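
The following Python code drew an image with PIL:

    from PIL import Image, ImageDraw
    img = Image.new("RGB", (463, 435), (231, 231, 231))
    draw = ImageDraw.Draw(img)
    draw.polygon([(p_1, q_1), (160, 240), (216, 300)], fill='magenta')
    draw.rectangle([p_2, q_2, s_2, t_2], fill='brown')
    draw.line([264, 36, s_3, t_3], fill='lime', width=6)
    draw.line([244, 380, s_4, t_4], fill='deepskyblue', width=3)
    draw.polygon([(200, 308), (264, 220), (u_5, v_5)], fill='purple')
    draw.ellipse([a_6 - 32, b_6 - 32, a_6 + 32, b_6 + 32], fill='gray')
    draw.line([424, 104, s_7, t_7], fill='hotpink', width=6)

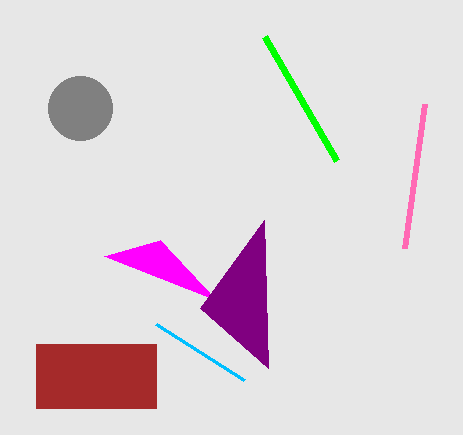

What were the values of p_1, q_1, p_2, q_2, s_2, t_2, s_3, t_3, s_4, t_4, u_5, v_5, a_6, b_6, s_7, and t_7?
p_1 = 104
q_1 = 256
p_2 = 36
q_2 = 344
s_2 = 156
t_2 = 408
s_3 = 336
t_3 = 160
s_4 = 156
t_4 = 324
u_5 = 268
v_5 = 368
a_6 = 80
b_6 = 108
s_7 = 404
t_7 = 248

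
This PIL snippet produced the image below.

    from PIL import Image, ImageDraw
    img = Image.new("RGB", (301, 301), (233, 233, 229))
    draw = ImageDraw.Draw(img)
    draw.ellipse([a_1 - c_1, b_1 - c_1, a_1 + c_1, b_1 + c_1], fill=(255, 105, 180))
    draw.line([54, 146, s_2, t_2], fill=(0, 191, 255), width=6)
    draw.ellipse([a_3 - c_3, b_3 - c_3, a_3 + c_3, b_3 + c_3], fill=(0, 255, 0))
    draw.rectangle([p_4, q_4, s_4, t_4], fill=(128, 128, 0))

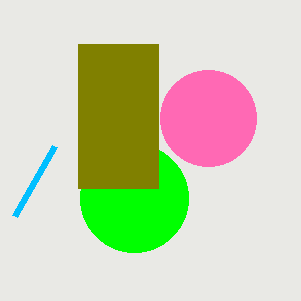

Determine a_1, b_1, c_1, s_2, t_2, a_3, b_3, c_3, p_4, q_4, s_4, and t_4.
a_1 = 208; b_1 = 118; c_1 = 48; s_2 = 14; t_2 = 216; a_3 = 134; b_3 = 198; c_3 = 54; p_4 = 78; q_4 = 44; s_4 = 158; t_4 = 188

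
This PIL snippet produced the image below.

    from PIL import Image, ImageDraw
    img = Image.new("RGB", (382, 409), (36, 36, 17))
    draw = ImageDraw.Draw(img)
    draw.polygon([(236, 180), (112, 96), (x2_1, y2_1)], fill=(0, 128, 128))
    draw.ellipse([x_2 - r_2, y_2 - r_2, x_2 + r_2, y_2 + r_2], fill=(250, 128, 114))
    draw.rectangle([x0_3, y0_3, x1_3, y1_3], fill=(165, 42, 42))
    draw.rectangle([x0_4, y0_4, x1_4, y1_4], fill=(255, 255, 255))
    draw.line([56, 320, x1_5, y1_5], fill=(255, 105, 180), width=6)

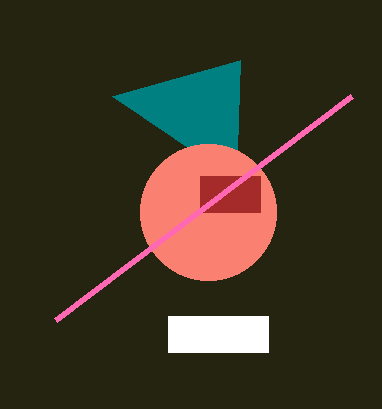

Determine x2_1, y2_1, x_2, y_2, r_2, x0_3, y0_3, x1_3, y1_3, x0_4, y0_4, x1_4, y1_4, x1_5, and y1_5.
x2_1 = 240; y2_1 = 60; x_2 = 208; y_2 = 212; r_2 = 68; x0_3 = 200; y0_3 = 176; x1_3 = 260; y1_3 = 212; x0_4 = 168; y0_4 = 316; x1_4 = 268; y1_4 = 352; x1_5 = 352; y1_5 = 96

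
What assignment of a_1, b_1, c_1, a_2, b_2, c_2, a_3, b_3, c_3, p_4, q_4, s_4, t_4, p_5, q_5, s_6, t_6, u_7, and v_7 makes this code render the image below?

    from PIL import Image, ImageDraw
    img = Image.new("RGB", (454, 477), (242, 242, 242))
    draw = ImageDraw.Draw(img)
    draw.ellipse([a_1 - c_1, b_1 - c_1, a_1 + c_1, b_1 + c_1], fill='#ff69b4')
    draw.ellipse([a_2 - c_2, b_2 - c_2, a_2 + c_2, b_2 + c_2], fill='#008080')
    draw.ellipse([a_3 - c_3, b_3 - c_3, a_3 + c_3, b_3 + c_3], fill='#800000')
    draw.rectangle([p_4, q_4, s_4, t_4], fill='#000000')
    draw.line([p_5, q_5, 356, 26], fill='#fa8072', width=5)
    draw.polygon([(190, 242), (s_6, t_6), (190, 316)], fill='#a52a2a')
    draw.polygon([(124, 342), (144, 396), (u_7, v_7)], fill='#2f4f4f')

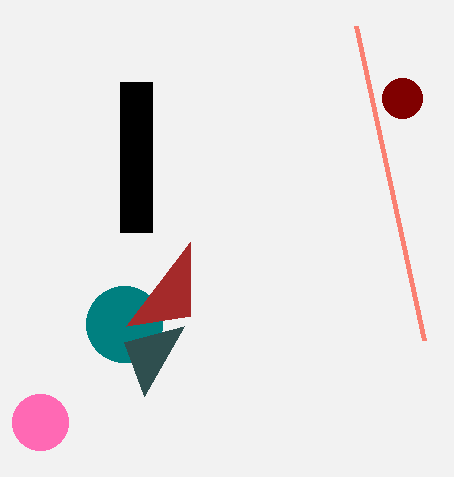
a_1 = 40, b_1 = 422, c_1 = 28, a_2 = 124, b_2 = 324, c_2 = 38, a_3 = 402, b_3 = 98, c_3 = 20, p_4 = 120, q_4 = 82, s_4 = 152, t_4 = 232, p_5 = 424, q_5 = 340, s_6 = 126, t_6 = 326, u_7 = 184, v_7 = 326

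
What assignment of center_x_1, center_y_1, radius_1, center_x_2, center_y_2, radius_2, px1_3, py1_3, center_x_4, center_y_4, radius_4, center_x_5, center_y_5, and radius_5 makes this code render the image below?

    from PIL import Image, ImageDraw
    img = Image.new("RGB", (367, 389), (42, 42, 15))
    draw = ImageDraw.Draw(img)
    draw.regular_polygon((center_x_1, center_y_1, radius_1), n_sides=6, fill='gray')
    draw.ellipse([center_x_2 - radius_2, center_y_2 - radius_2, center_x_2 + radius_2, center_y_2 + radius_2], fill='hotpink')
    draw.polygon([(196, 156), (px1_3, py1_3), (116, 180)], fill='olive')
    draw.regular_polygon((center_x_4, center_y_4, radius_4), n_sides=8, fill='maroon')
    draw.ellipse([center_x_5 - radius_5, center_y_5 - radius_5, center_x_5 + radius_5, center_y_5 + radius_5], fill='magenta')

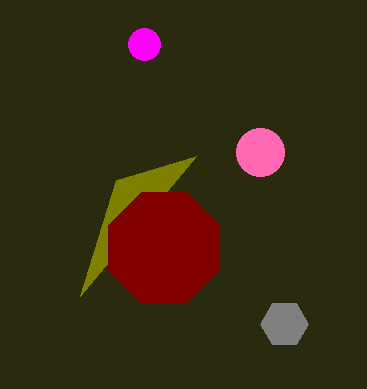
center_x_1 = 284, center_y_1 = 324, radius_1 = 24, center_x_2 = 260, center_y_2 = 152, radius_2 = 24, px1_3 = 80, py1_3 = 296, center_x_4 = 164, center_y_4 = 248, radius_4 = 60, center_x_5 = 144, center_y_5 = 44, radius_5 = 16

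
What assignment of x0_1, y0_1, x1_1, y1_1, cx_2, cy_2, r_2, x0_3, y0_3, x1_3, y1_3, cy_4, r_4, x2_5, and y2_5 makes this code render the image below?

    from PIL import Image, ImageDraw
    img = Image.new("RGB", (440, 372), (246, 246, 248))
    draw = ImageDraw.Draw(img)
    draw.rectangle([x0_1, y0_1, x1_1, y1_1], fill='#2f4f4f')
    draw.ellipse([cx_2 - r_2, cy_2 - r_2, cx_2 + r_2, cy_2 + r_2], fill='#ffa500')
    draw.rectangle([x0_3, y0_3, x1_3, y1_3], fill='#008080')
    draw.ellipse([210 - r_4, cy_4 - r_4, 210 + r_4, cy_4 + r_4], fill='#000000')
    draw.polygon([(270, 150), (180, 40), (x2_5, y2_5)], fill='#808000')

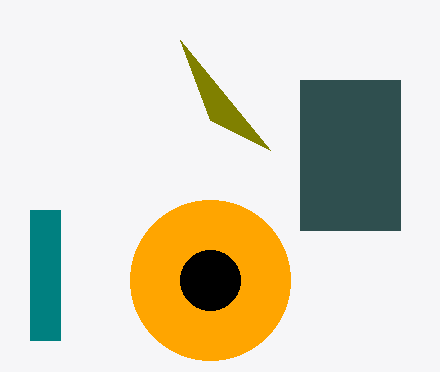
x0_1 = 300, y0_1 = 80, x1_1 = 400, y1_1 = 230, cx_2 = 210, cy_2 = 280, r_2 = 80, x0_3 = 30, y0_3 = 210, x1_3 = 60, y1_3 = 340, cy_4 = 280, r_4 = 30, x2_5 = 210, y2_5 = 120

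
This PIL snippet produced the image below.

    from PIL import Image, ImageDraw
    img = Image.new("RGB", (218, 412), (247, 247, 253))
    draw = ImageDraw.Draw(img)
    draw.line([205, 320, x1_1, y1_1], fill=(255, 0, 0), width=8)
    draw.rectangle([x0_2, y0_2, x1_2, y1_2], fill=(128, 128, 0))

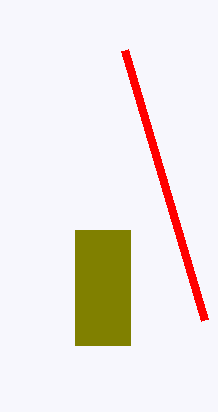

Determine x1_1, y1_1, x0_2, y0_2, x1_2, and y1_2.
x1_1 = 125; y1_1 = 50; x0_2 = 75; y0_2 = 230; x1_2 = 130; y1_2 = 345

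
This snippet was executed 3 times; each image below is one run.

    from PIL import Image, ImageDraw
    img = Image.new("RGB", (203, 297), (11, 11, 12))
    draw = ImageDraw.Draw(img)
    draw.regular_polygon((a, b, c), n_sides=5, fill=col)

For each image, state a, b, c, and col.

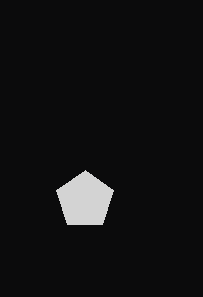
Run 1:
a = 85, b = 200, c = 30, col = 'lightgray'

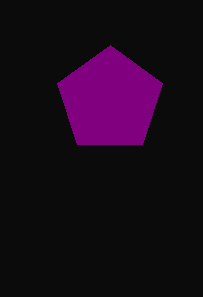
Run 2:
a = 110, b = 100, c = 55, col = 'purple'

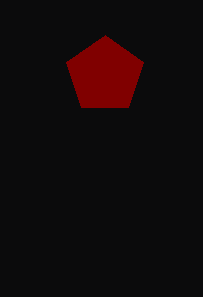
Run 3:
a = 105
b = 75
c = 40
col = 'maroon'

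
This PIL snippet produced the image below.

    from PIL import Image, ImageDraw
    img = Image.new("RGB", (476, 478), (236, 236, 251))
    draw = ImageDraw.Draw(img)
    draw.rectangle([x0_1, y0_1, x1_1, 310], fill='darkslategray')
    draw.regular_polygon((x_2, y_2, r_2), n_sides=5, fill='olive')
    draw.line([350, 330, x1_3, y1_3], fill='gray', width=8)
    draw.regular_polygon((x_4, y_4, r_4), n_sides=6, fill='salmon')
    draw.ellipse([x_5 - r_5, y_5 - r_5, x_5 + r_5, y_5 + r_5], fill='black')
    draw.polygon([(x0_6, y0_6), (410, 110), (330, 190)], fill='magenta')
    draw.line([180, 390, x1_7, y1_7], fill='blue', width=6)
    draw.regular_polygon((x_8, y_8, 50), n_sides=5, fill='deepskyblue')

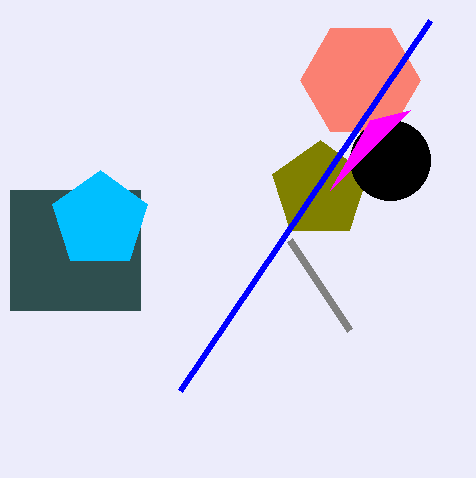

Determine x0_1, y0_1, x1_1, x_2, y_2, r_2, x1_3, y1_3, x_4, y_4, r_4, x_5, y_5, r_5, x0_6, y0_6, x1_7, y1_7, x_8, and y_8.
x0_1 = 10
y0_1 = 190
x1_1 = 140
x_2 = 320
y_2 = 190
r_2 = 50
x1_3 = 290
y1_3 = 240
x_4 = 360
y_4 = 80
r_4 = 60
x_5 = 390
y_5 = 160
r_5 = 40
x0_6 = 370
y0_6 = 120
x1_7 = 430
y1_7 = 20
x_8 = 100
y_8 = 220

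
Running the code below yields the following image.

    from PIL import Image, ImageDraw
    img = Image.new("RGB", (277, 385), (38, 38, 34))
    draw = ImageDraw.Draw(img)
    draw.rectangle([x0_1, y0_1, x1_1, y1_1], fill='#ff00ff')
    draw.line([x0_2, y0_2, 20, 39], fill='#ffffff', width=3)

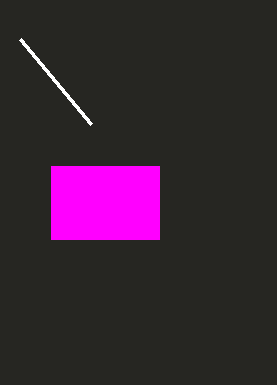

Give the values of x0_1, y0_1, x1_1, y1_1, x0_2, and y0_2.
x0_1 = 51
y0_1 = 166
x1_1 = 159
y1_1 = 239
x0_2 = 91
y0_2 = 124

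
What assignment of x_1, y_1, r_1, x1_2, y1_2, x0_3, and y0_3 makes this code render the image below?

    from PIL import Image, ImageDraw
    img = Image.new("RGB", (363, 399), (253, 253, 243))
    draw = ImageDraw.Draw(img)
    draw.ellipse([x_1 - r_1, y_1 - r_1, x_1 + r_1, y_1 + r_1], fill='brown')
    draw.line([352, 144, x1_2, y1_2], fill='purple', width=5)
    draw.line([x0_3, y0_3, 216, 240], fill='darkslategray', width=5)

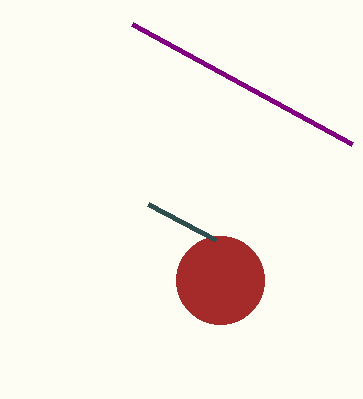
x_1 = 220; y_1 = 280; r_1 = 44; x1_2 = 132; y1_2 = 24; x0_3 = 148; y0_3 = 204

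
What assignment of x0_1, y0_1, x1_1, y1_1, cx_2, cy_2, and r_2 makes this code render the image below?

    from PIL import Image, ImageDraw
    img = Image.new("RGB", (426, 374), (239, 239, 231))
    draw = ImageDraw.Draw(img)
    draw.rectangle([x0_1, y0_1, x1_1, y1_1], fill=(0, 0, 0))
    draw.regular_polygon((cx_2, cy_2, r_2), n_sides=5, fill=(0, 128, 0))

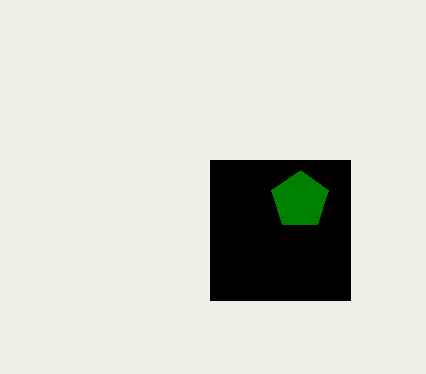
x0_1 = 210, y0_1 = 160, x1_1 = 350, y1_1 = 300, cx_2 = 300, cy_2 = 200, r_2 = 30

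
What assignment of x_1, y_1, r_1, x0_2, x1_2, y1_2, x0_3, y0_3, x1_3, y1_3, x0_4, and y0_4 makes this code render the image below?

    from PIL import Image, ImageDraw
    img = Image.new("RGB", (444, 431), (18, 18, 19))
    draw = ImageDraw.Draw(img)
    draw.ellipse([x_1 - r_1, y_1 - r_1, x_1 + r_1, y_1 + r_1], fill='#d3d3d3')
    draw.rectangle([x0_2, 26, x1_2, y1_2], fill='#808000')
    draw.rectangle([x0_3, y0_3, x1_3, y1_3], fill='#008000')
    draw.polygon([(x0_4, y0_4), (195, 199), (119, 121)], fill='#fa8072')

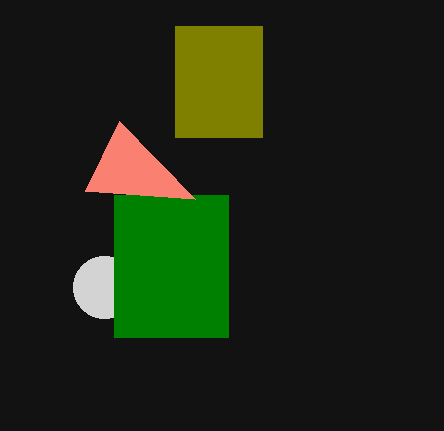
x_1 = 104; y_1 = 287; r_1 = 31; x0_2 = 175; x1_2 = 262; y1_2 = 137; x0_3 = 114; y0_3 = 195; x1_3 = 228; y1_3 = 337; x0_4 = 85; y0_4 = 191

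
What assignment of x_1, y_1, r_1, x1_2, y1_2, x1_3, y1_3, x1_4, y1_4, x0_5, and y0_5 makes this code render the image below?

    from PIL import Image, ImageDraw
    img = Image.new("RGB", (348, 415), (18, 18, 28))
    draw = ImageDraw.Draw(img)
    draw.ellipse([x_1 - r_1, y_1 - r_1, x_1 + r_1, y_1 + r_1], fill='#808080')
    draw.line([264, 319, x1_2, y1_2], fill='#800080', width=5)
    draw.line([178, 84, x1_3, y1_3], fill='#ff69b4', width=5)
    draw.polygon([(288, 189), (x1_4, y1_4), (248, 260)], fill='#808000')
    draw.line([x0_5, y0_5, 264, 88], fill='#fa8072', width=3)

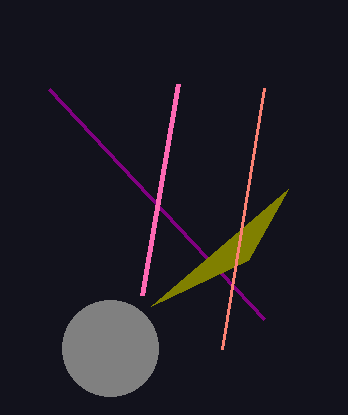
x_1 = 110
y_1 = 348
r_1 = 48
x1_2 = 49
y1_2 = 89
x1_3 = 142
y1_3 = 295
x1_4 = 151
y1_4 = 306
x0_5 = 222
y0_5 = 349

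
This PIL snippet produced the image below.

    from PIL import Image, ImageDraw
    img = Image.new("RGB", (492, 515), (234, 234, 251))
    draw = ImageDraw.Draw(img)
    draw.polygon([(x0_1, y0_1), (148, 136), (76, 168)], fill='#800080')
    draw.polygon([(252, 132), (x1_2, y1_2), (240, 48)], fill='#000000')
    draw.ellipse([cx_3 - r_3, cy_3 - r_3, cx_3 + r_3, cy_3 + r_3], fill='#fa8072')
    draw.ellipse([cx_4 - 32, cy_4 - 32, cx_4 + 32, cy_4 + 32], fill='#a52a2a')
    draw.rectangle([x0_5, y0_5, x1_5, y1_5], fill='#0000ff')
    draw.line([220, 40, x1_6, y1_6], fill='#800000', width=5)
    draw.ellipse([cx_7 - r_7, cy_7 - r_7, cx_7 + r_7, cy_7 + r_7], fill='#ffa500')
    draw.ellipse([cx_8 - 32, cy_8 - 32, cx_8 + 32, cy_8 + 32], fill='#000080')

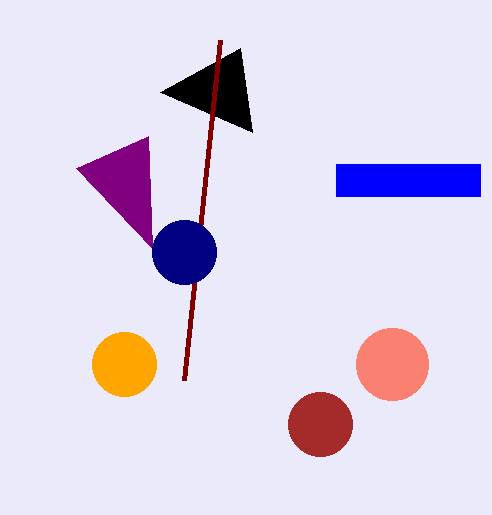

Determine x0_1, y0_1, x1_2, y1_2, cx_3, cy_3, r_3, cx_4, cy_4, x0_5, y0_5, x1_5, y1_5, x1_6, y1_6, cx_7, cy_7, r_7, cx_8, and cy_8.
x0_1 = 152
y0_1 = 248
x1_2 = 160
y1_2 = 92
cx_3 = 392
cy_3 = 364
r_3 = 36
cx_4 = 320
cy_4 = 424
x0_5 = 336
y0_5 = 164
x1_5 = 480
y1_5 = 196
x1_6 = 184
y1_6 = 380
cx_7 = 124
cy_7 = 364
r_7 = 32
cx_8 = 184
cy_8 = 252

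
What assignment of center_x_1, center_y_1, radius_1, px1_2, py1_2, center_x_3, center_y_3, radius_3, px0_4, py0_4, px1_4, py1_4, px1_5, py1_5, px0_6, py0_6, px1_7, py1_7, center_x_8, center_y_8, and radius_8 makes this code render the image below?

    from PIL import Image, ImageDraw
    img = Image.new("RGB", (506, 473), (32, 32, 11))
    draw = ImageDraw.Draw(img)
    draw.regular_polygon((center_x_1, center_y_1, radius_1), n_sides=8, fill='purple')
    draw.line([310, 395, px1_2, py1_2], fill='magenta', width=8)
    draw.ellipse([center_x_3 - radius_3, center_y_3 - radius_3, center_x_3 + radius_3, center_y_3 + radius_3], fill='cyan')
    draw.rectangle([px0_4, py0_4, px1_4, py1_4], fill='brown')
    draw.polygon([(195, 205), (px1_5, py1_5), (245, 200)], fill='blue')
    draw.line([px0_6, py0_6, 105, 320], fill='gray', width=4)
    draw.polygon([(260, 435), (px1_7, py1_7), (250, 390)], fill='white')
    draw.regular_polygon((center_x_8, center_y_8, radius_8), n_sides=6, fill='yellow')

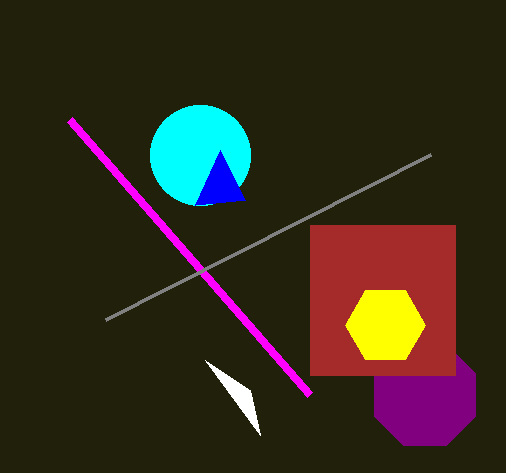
center_x_1 = 425, center_y_1 = 395, radius_1 = 55, px1_2 = 70, py1_2 = 120, center_x_3 = 200, center_y_3 = 155, radius_3 = 50, px0_4 = 310, py0_4 = 225, px1_4 = 455, py1_4 = 375, px1_5 = 220, py1_5 = 150, px0_6 = 430, py0_6 = 155, px1_7 = 205, py1_7 = 360, center_x_8 = 385, center_y_8 = 325, radius_8 = 40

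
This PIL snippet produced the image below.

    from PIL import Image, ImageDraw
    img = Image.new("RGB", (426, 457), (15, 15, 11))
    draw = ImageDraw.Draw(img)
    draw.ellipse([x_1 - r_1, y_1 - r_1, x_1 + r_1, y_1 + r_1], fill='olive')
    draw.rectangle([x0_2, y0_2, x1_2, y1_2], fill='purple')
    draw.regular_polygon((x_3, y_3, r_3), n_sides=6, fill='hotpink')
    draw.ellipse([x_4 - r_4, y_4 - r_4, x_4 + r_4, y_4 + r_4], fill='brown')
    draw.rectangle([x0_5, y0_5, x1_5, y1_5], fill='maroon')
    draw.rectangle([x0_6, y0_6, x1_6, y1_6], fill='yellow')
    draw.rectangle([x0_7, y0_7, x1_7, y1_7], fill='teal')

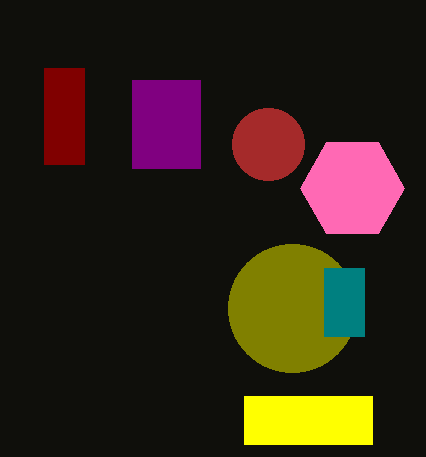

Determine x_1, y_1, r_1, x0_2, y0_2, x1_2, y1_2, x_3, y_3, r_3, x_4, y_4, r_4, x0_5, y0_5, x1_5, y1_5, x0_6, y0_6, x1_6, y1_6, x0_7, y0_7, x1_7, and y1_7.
x_1 = 292, y_1 = 308, r_1 = 64, x0_2 = 132, y0_2 = 80, x1_2 = 200, y1_2 = 168, x_3 = 352, y_3 = 188, r_3 = 52, x_4 = 268, y_4 = 144, r_4 = 36, x0_5 = 44, y0_5 = 68, x1_5 = 84, y1_5 = 164, x0_6 = 244, y0_6 = 396, x1_6 = 372, y1_6 = 444, x0_7 = 324, y0_7 = 268, x1_7 = 364, y1_7 = 336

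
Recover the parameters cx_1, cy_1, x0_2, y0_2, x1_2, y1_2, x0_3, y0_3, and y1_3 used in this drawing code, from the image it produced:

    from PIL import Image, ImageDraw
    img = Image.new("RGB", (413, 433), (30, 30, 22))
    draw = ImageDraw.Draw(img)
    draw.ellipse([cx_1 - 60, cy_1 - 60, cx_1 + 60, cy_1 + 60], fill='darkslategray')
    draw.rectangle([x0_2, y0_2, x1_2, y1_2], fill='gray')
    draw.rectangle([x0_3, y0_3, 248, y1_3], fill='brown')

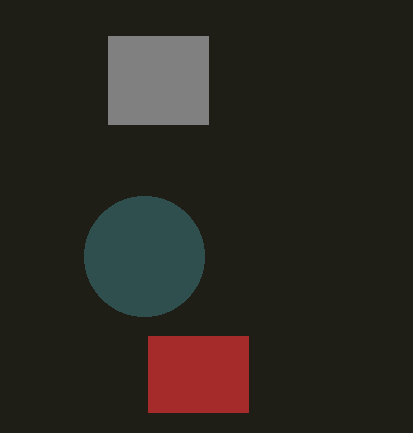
cx_1 = 144
cy_1 = 256
x0_2 = 108
y0_2 = 36
x1_2 = 208
y1_2 = 124
x0_3 = 148
y0_3 = 336
y1_3 = 412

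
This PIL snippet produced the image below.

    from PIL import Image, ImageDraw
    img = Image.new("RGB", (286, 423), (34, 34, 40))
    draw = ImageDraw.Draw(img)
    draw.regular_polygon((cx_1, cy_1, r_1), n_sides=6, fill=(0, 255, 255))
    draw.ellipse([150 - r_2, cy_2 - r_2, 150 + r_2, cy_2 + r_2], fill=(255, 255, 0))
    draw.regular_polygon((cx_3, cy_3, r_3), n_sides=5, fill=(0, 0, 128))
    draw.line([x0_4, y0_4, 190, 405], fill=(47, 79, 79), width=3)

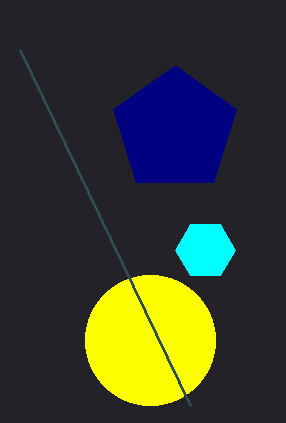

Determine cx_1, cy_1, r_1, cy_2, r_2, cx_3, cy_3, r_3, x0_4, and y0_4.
cx_1 = 205; cy_1 = 250; r_1 = 30; cy_2 = 340; r_2 = 65; cx_3 = 175; cy_3 = 130; r_3 = 65; x0_4 = 20; y0_4 = 50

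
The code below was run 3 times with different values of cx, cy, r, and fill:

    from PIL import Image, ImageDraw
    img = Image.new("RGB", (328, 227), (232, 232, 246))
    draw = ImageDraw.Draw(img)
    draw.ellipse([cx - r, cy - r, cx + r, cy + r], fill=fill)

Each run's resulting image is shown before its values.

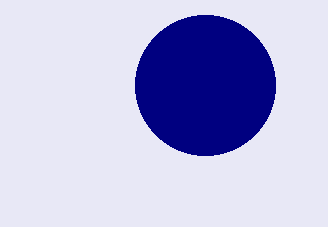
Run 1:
cx = 205; cy = 85; r = 70; fill = 'navy'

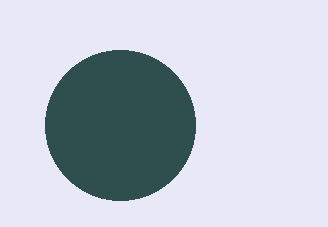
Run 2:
cx = 120, cy = 125, r = 75, fill = 'darkslategray'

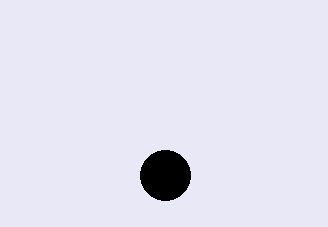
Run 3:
cx = 165
cy = 175
r = 25
fill = 'black'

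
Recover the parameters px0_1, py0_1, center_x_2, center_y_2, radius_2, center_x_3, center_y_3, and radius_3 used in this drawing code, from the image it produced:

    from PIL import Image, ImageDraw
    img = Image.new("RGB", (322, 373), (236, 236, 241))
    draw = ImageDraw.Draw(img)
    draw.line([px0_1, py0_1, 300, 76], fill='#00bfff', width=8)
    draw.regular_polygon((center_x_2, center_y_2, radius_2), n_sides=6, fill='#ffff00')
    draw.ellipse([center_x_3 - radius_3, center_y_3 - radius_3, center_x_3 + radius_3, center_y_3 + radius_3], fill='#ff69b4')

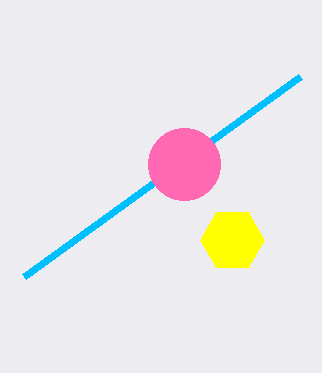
px0_1 = 24
py0_1 = 276
center_x_2 = 232
center_y_2 = 240
radius_2 = 32
center_x_3 = 184
center_y_3 = 164
radius_3 = 36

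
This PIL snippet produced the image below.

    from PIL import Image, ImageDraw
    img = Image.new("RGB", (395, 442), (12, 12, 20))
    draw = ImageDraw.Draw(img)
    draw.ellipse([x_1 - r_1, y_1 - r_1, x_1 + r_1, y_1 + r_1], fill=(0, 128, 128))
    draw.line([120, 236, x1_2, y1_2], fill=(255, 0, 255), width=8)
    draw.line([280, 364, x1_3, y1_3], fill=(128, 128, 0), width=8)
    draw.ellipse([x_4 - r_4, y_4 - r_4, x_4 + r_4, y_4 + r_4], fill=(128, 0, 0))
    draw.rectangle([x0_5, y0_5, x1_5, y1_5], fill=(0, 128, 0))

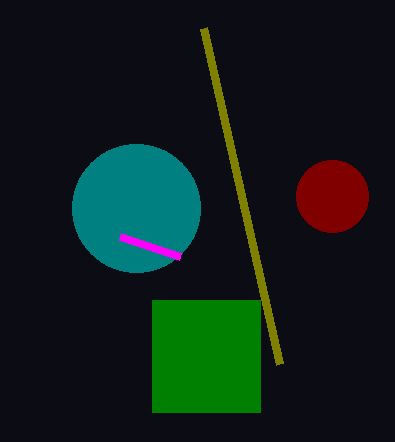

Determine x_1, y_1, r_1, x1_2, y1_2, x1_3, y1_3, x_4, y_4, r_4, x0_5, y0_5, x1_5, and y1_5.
x_1 = 136; y_1 = 208; r_1 = 64; x1_2 = 180; y1_2 = 256; x1_3 = 204; y1_3 = 28; x_4 = 332; y_4 = 196; r_4 = 36; x0_5 = 152; y0_5 = 300; x1_5 = 260; y1_5 = 412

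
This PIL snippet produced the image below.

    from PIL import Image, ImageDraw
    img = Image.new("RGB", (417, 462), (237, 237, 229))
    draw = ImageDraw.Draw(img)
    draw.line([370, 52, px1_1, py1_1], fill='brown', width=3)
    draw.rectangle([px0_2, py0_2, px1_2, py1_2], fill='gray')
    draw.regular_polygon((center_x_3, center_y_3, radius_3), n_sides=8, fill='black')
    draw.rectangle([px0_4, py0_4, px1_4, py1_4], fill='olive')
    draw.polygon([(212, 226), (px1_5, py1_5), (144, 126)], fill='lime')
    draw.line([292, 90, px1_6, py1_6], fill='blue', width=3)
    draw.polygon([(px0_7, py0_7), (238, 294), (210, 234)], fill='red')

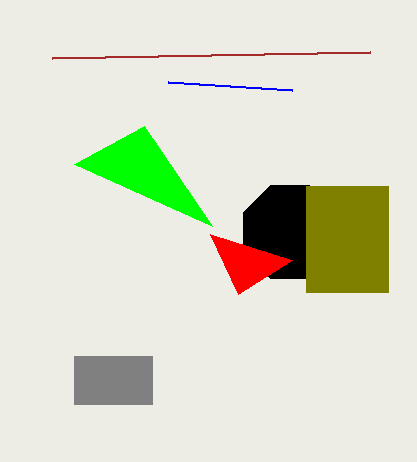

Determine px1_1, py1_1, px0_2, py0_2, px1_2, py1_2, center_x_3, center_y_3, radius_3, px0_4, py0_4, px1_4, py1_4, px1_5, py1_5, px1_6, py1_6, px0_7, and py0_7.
px1_1 = 52; py1_1 = 58; px0_2 = 74; py0_2 = 356; px1_2 = 152; py1_2 = 404; center_x_3 = 290; center_y_3 = 232; radius_3 = 50; px0_4 = 306; py0_4 = 186; px1_4 = 388; py1_4 = 292; px1_5 = 74; py1_5 = 164; px1_6 = 168; py1_6 = 82; px0_7 = 292; py0_7 = 260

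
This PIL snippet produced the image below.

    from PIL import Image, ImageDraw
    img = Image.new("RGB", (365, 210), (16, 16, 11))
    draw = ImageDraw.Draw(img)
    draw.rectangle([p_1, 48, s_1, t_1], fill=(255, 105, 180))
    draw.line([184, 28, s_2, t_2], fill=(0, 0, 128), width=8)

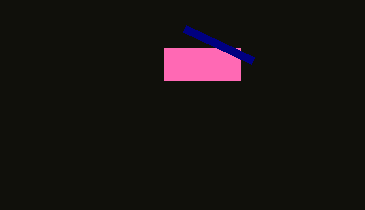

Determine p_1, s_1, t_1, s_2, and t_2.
p_1 = 164; s_1 = 240; t_1 = 80; s_2 = 252; t_2 = 60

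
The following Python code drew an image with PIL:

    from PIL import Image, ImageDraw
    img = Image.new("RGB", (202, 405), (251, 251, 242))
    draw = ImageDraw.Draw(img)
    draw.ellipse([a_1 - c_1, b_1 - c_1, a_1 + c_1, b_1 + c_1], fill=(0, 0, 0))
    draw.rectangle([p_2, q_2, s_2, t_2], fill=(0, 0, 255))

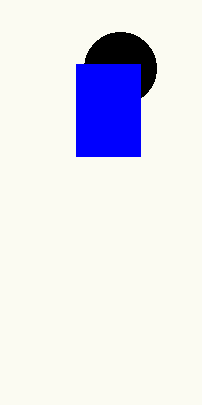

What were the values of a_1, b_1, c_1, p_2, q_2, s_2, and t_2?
a_1 = 120
b_1 = 68
c_1 = 36
p_2 = 76
q_2 = 64
s_2 = 140
t_2 = 156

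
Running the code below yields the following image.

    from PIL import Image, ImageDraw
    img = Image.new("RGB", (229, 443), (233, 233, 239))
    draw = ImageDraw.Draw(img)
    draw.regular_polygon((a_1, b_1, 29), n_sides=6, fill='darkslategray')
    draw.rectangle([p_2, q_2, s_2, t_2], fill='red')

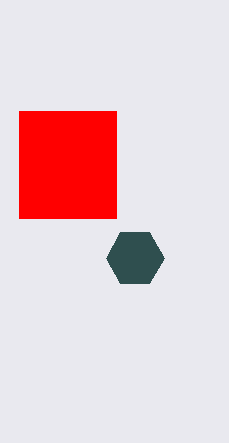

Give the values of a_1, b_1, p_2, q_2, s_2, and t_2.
a_1 = 135; b_1 = 258; p_2 = 19; q_2 = 111; s_2 = 116; t_2 = 218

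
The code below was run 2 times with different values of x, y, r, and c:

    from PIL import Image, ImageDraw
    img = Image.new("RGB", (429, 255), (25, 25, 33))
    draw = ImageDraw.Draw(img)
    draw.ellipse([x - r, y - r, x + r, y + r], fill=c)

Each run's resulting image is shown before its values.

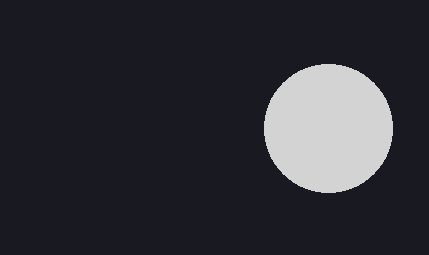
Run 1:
x = 328, y = 128, r = 64, c = 'lightgray'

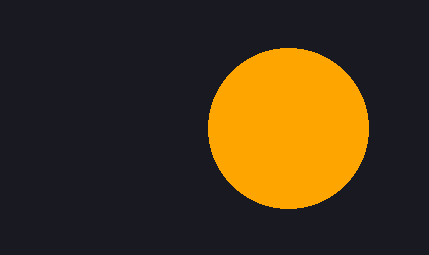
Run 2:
x = 288
y = 128
r = 80
c = 'orange'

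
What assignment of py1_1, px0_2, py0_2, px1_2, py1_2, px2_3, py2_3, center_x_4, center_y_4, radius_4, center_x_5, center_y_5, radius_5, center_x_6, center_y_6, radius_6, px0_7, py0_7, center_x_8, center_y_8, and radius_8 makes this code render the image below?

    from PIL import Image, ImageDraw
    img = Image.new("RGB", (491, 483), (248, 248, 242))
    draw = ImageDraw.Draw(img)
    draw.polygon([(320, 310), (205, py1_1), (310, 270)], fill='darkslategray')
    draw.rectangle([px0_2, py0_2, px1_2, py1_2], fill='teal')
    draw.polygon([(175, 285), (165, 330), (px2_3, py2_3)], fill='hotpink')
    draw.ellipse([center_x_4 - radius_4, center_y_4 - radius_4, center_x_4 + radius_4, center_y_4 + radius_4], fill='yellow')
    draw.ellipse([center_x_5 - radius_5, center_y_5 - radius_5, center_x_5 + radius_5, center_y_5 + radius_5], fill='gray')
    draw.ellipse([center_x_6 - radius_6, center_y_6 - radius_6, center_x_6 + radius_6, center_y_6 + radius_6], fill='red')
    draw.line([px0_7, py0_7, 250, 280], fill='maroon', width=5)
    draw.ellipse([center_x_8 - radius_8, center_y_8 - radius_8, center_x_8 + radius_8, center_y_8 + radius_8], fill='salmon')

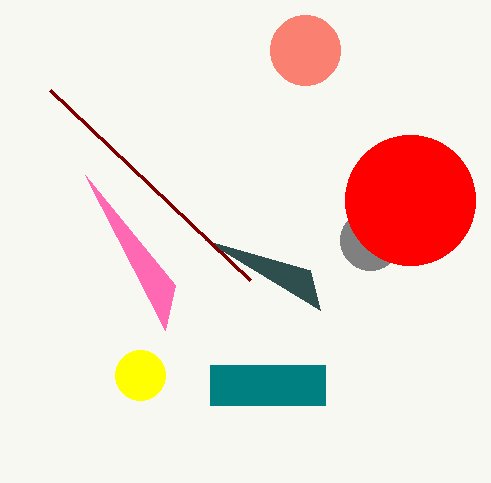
py1_1 = 240; px0_2 = 210; py0_2 = 365; px1_2 = 325; py1_2 = 405; px2_3 = 85; py2_3 = 175; center_x_4 = 140; center_y_4 = 375; radius_4 = 25; center_x_5 = 370; center_y_5 = 240; radius_5 = 30; center_x_6 = 410; center_y_6 = 200; radius_6 = 65; px0_7 = 50; py0_7 = 90; center_x_8 = 305; center_y_8 = 50; radius_8 = 35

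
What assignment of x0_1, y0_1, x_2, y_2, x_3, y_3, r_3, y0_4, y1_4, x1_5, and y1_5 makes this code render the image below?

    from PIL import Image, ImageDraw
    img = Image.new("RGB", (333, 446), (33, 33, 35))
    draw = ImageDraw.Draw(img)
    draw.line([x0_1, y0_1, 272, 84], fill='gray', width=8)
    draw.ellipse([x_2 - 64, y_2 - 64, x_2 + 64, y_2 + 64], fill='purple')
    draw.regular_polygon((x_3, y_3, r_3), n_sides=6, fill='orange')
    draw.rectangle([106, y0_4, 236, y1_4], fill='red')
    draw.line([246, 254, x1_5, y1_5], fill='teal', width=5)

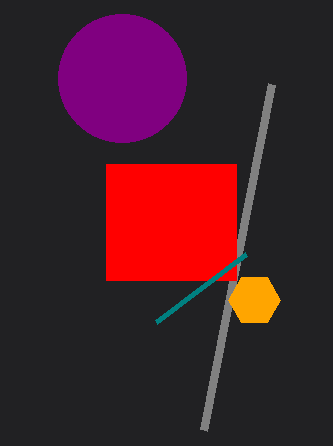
x0_1 = 204, y0_1 = 430, x_2 = 122, y_2 = 78, x_3 = 254, y_3 = 300, r_3 = 26, y0_4 = 164, y1_4 = 280, x1_5 = 156, y1_5 = 322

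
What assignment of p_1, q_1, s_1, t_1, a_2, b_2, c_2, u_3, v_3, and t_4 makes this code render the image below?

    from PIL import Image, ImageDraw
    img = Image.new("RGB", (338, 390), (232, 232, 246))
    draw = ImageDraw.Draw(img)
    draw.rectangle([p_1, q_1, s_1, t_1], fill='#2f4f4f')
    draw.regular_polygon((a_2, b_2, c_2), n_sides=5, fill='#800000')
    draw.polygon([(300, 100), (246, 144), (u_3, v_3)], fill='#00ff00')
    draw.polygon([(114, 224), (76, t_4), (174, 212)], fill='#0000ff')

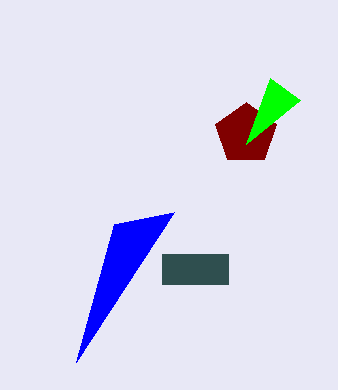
p_1 = 162; q_1 = 254; s_1 = 228; t_1 = 284; a_2 = 246; b_2 = 134; c_2 = 32; u_3 = 270; v_3 = 78; t_4 = 362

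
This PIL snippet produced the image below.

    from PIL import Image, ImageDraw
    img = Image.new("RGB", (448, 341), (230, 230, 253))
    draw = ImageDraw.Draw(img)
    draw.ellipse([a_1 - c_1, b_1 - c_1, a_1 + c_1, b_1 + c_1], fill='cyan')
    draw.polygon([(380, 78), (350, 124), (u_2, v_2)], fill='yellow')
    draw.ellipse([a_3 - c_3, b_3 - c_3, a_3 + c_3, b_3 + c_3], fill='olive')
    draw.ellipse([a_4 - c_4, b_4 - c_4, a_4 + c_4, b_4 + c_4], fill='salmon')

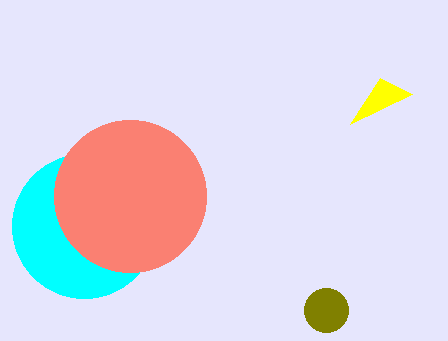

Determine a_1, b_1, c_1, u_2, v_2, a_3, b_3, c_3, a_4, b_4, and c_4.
a_1 = 84
b_1 = 226
c_1 = 72
u_2 = 412
v_2 = 94
a_3 = 326
b_3 = 310
c_3 = 22
a_4 = 130
b_4 = 196
c_4 = 76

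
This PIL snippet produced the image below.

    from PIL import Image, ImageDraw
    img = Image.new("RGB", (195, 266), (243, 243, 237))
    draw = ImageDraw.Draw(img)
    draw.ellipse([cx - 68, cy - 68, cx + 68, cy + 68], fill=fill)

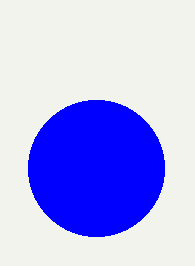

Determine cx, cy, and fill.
cx = 96; cy = 168; fill = 'blue'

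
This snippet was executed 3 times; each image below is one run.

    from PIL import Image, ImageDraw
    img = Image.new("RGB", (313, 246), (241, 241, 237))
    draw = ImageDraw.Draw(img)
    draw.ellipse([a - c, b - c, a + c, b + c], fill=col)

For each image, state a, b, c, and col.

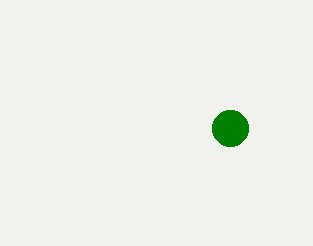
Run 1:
a = 230; b = 128; c = 18; col = 'green'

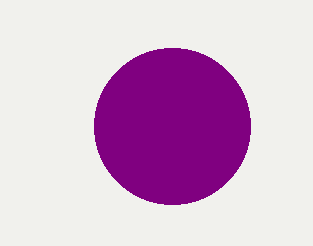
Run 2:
a = 172; b = 126; c = 78; col = 'purple'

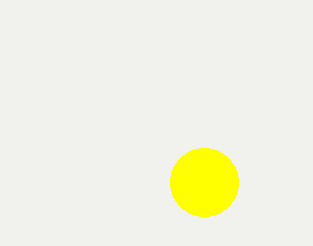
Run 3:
a = 204
b = 182
c = 34
col = 'yellow'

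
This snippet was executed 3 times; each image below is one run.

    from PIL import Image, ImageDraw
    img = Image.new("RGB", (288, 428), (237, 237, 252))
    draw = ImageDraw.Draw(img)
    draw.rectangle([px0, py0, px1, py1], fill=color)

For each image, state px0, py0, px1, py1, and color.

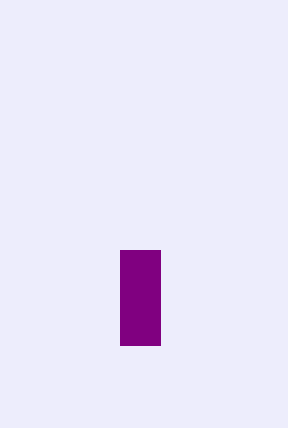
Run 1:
px0 = 120; py0 = 250; px1 = 160; py1 = 345; color = 'purple'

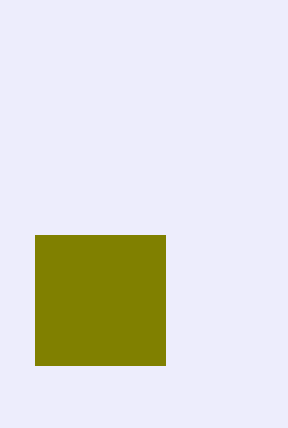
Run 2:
px0 = 35
py0 = 235
px1 = 165
py1 = 365
color = 'olive'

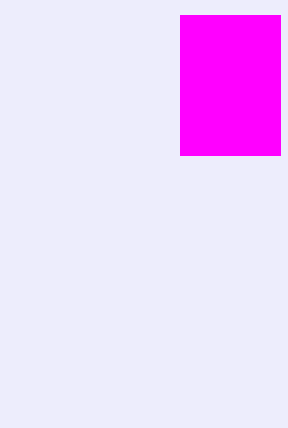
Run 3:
px0 = 180, py0 = 15, px1 = 280, py1 = 155, color = 'magenta'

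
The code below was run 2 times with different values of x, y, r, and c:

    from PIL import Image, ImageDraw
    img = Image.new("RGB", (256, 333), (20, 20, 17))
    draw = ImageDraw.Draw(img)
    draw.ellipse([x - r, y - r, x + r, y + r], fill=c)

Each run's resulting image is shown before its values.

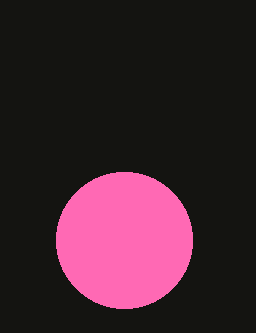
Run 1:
x = 124; y = 240; r = 68; c = 'hotpink'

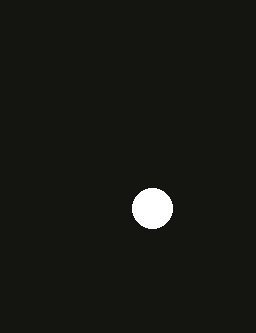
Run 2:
x = 152; y = 208; r = 20; c = 'white'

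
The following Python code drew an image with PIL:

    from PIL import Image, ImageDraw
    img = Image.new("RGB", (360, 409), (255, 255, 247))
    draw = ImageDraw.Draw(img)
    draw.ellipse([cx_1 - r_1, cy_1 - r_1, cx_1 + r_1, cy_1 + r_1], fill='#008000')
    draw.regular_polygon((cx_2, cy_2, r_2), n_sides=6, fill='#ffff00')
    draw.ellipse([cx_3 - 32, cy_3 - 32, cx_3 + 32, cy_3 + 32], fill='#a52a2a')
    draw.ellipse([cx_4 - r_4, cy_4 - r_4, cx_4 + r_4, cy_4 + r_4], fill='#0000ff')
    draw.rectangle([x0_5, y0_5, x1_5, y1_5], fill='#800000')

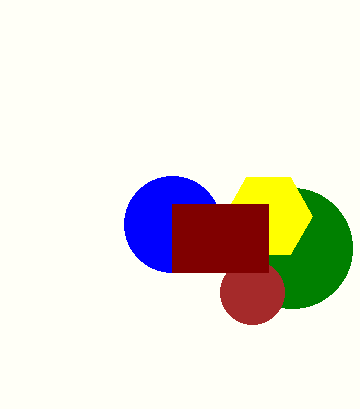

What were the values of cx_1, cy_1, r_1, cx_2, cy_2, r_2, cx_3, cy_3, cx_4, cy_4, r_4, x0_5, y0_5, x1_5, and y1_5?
cx_1 = 292, cy_1 = 248, r_1 = 60, cx_2 = 268, cy_2 = 216, r_2 = 44, cx_3 = 252, cy_3 = 292, cx_4 = 172, cy_4 = 224, r_4 = 48, x0_5 = 172, y0_5 = 204, x1_5 = 268, y1_5 = 272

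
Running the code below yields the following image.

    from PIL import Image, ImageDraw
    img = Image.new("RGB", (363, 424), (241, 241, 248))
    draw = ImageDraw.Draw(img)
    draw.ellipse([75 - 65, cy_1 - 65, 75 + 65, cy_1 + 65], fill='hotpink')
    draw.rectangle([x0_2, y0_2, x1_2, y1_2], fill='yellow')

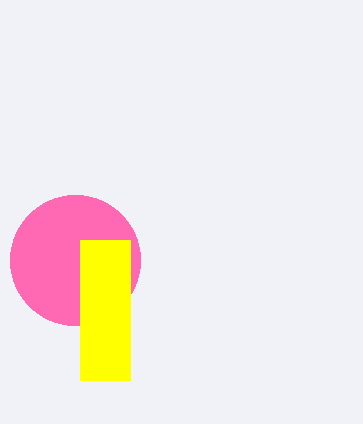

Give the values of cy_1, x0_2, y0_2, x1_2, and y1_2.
cy_1 = 260
x0_2 = 80
y0_2 = 240
x1_2 = 130
y1_2 = 380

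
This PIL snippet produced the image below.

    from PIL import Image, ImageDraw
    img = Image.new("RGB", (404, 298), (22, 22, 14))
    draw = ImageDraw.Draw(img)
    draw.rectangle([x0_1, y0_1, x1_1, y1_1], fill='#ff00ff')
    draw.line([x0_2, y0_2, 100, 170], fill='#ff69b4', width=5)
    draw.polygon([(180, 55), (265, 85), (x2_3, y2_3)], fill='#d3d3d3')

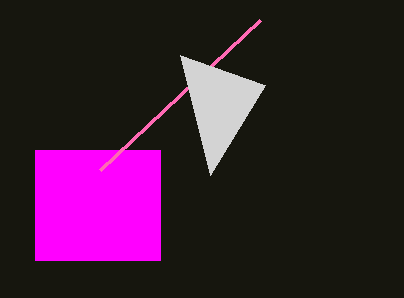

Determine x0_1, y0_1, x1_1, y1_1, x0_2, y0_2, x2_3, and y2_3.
x0_1 = 35; y0_1 = 150; x1_1 = 160; y1_1 = 260; x0_2 = 260; y0_2 = 20; x2_3 = 210; y2_3 = 175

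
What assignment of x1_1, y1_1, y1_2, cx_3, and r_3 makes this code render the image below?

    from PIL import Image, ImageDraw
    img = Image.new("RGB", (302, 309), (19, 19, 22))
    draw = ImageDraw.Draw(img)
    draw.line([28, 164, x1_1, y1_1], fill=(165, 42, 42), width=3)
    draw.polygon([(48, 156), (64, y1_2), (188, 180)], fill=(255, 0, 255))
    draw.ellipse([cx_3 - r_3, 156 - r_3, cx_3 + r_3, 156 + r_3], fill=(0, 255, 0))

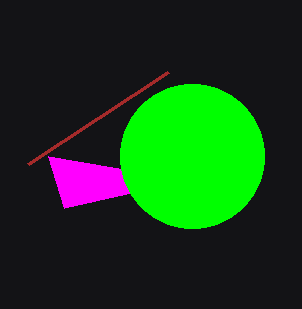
x1_1 = 168
y1_1 = 72
y1_2 = 208
cx_3 = 192
r_3 = 72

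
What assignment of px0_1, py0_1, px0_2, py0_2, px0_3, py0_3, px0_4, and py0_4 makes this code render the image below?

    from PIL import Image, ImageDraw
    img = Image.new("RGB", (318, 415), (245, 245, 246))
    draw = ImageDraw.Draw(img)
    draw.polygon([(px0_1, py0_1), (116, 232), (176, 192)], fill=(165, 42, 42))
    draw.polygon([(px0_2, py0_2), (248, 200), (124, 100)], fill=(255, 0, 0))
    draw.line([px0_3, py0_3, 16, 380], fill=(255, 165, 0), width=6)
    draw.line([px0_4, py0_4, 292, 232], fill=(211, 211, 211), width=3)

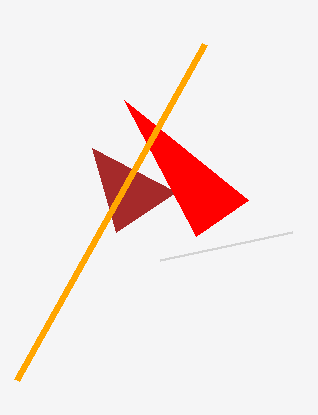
px0_1 = 92, py0_1 = 148, px0_2 = 196, py0_2 = 236, px0_3 = 204, py0_3 = 44, px0_4 = 160, py0_4 = 260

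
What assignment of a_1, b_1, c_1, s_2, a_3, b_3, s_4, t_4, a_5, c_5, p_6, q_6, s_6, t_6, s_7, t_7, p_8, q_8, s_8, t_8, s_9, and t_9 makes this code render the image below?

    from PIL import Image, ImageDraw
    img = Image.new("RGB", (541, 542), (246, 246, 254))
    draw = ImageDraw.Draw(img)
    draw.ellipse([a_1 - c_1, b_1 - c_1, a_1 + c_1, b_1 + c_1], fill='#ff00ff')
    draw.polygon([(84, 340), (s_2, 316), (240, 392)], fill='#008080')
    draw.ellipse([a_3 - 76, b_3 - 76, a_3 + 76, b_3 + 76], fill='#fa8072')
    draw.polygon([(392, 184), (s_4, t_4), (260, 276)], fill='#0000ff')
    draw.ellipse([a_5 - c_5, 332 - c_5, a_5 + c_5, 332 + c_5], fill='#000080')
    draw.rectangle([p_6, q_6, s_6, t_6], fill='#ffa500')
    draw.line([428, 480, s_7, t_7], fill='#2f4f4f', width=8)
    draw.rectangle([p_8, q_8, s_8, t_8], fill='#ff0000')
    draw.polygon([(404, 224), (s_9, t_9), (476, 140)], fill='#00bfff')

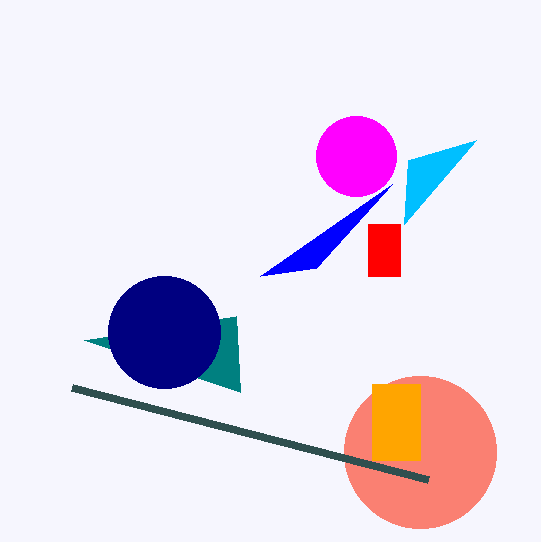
a_1 = 356
b_1 = 156
c_1 = 40
s_2 = 236
a_3 = 420
b_3 = 452
s_4 = 316
t_4 = 268
a_5 = 164
c_5 = 56
p_6 = 372
q_6 = 384
s_6 = 420
t_6 = 460
s_7 = 72
t_7 = 388
p_8 = 368
q_8 = 224
s_8 = 400
t_8 = 276
s_9 = 408
t_9 = 160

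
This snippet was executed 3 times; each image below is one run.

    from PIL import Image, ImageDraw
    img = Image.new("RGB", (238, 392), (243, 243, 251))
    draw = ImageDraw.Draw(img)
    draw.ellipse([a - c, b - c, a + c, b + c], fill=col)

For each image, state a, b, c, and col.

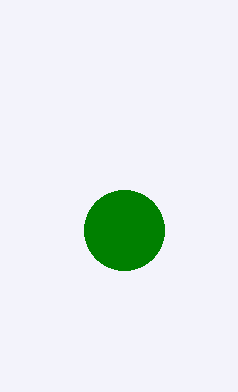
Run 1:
a = 124; b = 230; c = 40; col = 'green'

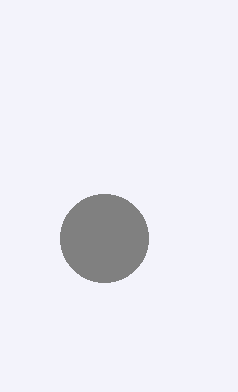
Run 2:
a = 104, b = 238, c = 44, col = 'gray'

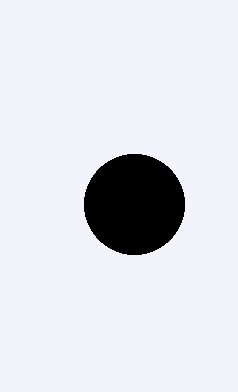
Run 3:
a = 134, b = 204, c = 50, col = 'black'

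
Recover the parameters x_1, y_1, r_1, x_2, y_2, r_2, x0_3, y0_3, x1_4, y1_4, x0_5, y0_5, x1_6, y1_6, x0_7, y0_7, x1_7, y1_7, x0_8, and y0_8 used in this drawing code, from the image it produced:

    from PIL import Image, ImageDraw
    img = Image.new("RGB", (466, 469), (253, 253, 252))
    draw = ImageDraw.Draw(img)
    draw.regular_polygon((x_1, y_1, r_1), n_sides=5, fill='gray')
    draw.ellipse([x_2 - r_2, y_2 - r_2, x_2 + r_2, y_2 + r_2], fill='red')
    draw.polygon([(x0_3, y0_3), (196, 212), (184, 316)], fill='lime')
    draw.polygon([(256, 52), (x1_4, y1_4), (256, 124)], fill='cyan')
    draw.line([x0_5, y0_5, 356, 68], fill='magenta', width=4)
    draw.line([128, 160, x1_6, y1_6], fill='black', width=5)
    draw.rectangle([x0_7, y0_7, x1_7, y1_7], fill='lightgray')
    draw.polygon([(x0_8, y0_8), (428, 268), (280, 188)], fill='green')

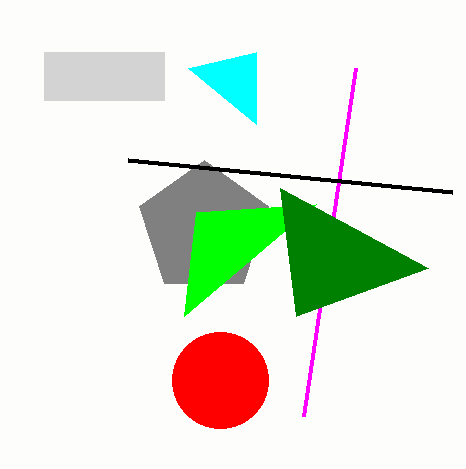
x_1 = 204; y_1 = 228; r_1 = 68; x_2 = 220; y_2 = 380; r_2 = 48; x0_3 = 316; y0_3 = 204; x1_4 = 188; y1_4 = 68; x0_5 = 304; y0_5 = 416; x1_6 = 452; y1_6 = 192; x0_7 = 44; y0_7 = 52; x1_7 = 164; y1_7 = 100; x0_8 = 296; y0_8 = 316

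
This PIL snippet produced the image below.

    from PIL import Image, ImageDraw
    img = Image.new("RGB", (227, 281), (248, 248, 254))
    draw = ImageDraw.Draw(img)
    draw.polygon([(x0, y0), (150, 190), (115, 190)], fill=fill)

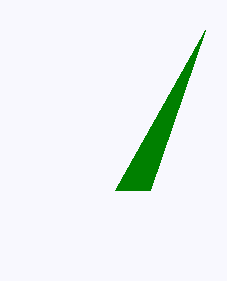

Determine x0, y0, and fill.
x0 = 205; y0 = 30; fill = 'green'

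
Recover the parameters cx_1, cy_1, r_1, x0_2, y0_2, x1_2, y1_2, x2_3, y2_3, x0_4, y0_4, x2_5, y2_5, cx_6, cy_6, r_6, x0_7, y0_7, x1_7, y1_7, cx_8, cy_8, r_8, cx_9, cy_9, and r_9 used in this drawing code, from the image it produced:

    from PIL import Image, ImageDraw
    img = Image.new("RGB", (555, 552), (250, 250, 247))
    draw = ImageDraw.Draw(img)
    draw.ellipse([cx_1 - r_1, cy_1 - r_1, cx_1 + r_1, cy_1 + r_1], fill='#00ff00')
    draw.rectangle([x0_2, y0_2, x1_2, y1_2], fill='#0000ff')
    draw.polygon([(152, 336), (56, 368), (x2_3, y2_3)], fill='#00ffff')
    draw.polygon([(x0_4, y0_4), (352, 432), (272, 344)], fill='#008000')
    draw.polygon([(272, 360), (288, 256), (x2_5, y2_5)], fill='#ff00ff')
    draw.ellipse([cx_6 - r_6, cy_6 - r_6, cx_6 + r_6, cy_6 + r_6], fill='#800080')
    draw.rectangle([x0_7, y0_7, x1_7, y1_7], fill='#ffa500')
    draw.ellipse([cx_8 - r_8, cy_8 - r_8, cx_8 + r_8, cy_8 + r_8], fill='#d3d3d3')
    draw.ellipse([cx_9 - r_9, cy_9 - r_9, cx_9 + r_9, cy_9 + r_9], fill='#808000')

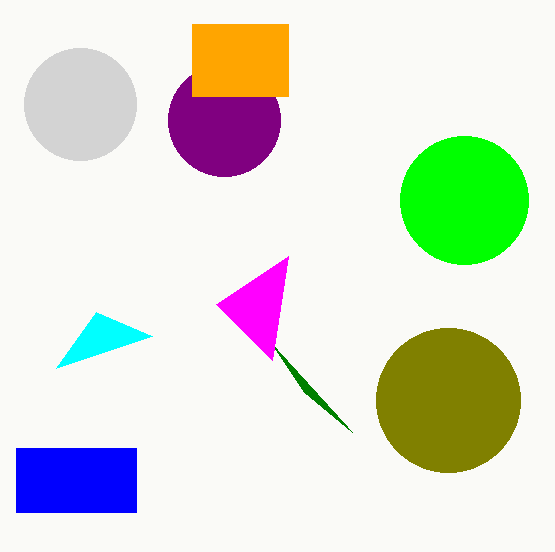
cx_1 = 464; cy_1 = 200; r_1 = 64; x0_2 = 16; y0_2 = 448; x1_2 = 136; y1_2 = 512; x2_3 = 96; y2_3 = 312; x0_4 = 304; y0_4 = 392; x2_5 = 216; y2_5 = 304; cx_6 = 224; cy_6 = 120; r_6 = 56; x0_7 = 192; y0_7 = 24; x1_7 = 288; y1_7 = 96; cx_8 = 80; cy_8 = 104; r_8 = 56; cx_9 = 448; cy_9 = 400; r_9 = 72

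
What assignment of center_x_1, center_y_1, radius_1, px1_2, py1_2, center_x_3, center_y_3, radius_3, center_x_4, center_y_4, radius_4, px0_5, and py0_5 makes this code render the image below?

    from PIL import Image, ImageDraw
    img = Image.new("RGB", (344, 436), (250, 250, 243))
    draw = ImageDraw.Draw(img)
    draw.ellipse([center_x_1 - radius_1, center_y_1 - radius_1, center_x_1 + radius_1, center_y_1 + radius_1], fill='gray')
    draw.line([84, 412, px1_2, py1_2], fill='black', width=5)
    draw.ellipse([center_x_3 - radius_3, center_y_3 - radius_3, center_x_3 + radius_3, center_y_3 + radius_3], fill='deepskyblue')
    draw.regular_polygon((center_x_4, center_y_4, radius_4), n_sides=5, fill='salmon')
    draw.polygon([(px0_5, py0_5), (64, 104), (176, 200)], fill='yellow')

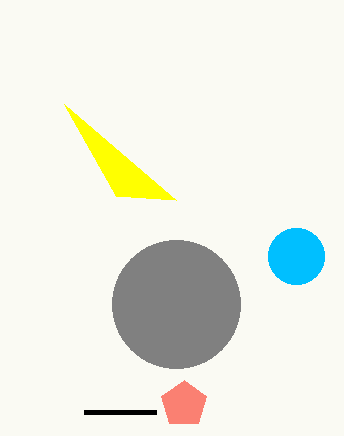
center_x_1 = 176
center_y_1 = 304
radius_1 = 64
px1_2 = 156
py1_2 = 412
center_x_3 = 296
center_y_3 = 256
radius_3 = 28
center_x_4 = 184
center_y_4 = 404
radius_4 = 24
px0_5 = 116
py0_5 = 196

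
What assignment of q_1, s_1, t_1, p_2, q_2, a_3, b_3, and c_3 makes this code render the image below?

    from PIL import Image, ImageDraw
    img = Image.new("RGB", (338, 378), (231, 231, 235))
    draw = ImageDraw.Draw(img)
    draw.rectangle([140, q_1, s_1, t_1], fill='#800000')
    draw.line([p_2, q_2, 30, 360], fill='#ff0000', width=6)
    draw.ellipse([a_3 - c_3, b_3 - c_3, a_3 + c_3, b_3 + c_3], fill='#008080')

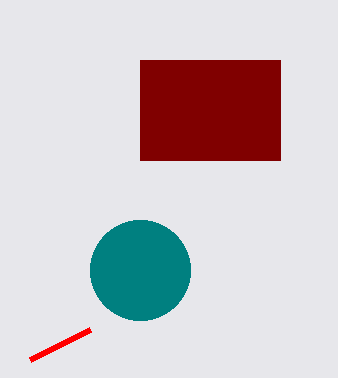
q_1 = 60, s_1 = 280, t_1 = 160, p_2 = 90, q_2 = 330, a_3 = 140, b_3 = 270, c_3 = 50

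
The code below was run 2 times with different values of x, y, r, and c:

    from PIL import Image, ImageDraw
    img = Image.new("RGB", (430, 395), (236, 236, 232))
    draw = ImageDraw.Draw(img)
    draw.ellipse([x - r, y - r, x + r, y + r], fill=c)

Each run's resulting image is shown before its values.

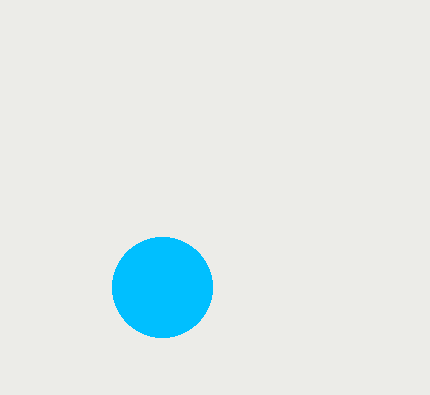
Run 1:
x = 162, y = 287, r = 50, c = 'deepskyblue'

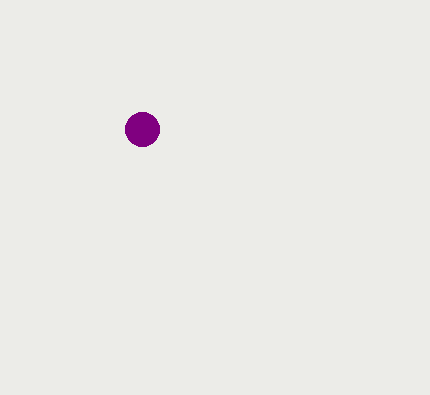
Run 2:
x = 142; y = 129; r = 17; c = 'purple'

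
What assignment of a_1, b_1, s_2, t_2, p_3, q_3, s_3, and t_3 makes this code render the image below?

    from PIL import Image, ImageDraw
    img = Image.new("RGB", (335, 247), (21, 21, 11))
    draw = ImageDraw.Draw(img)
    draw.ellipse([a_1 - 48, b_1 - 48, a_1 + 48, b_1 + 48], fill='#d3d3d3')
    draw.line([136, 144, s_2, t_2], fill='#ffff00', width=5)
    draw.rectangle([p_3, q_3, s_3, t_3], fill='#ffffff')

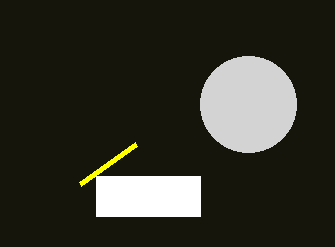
a_1 = 248, b_1 = 104, s_2 = 80, t_2 = 184, p_3 = 96, q_3 = 176, s_3 = 200, t_3 = 216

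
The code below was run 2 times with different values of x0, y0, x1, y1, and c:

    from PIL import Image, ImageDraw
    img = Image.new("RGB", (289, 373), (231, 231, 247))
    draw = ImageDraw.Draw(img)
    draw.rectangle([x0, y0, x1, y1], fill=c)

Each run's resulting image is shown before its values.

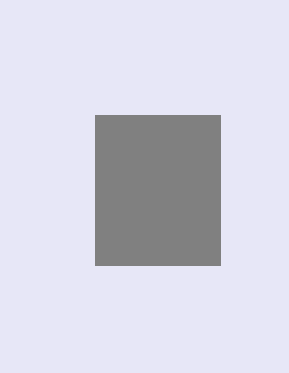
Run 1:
x0 = 95, y0 = 115, x1 = 220, y1 = 265, c = 'gray'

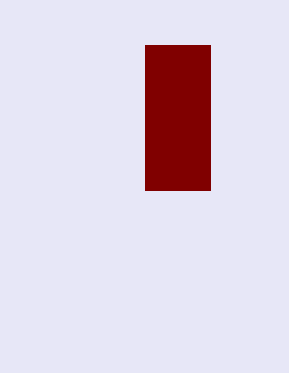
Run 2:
x0 = 145; y0 = 45; x1 = 210; y1 = 190; c = 'maroon'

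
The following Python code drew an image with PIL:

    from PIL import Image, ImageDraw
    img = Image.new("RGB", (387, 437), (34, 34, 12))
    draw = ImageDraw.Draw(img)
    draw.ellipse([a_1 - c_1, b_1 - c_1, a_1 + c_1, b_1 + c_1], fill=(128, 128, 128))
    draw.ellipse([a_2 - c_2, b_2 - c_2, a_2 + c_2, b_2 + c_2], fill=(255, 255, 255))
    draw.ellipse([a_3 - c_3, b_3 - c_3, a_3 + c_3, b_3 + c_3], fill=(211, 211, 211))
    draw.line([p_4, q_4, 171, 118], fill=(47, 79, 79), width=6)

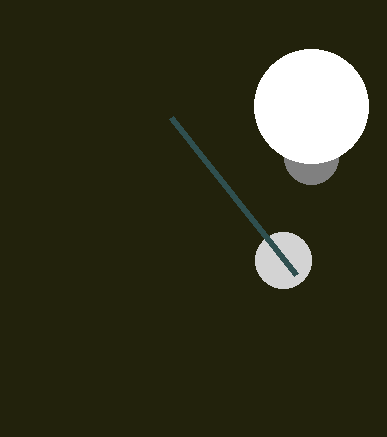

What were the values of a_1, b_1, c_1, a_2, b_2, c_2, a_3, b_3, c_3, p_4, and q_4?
a_1 = 311, b_1 = 157, c_1 = 27, a_2 = 311, b_2 = 106, c_2 = 57, a_3 = 283, b_3 = 260, c_3 = 28, p_4 = 296, q_4 = 275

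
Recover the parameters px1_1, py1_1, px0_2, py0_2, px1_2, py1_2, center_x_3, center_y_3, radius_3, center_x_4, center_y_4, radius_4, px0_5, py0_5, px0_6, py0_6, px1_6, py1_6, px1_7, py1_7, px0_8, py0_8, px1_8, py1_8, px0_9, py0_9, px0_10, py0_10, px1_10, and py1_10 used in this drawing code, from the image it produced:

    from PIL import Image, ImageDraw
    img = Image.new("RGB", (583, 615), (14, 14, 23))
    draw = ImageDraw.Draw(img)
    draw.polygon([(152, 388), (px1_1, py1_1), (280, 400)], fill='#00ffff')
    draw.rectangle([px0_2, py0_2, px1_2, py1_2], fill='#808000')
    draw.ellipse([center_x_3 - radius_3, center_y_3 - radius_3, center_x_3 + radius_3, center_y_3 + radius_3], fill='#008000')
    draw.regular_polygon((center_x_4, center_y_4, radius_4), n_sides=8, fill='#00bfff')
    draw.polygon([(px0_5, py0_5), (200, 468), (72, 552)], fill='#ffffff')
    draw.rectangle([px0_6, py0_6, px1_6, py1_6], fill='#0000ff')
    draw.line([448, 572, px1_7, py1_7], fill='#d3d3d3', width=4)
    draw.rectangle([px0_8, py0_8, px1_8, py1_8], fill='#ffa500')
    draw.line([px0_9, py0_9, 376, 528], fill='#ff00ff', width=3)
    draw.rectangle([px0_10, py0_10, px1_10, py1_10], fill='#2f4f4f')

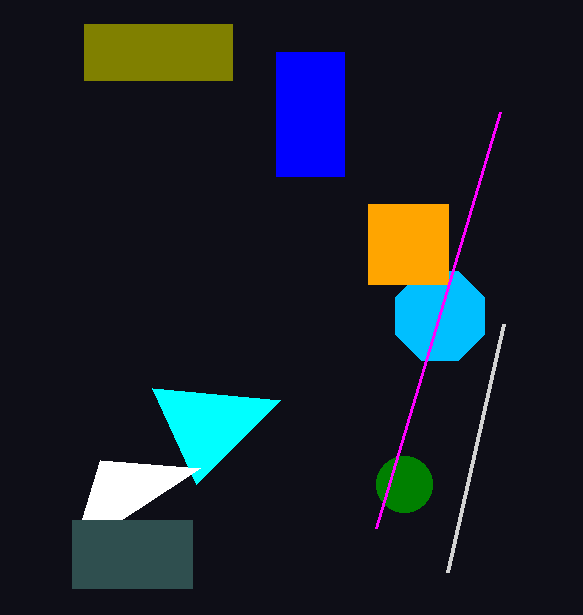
px1_1 = 196; py1_1 = 484; px0_2 = 84; py0_2 = 24; px1_2 = 232; py1_2 = 80; center_x_3 = 404; center_y_3 = 484; radius_3 = 28; center_x_4 = 440; center_y_4 = 316; radius_4 = 48; px0_5 = 100; py0_5 = 460; px0_6 = 276; py0_6 = 52; px1_6 = 344; py1_6 = 176; px1_7 = 504; py1_7 = 324; px0_8 = 368; py0_8 = 204; px1_8 = 448; py1_8 = 284; px0_9 = 500; py0_9 = 112; px0_10 = 72; py0_10 = 520; px1_10 = 192; py1_10 = 588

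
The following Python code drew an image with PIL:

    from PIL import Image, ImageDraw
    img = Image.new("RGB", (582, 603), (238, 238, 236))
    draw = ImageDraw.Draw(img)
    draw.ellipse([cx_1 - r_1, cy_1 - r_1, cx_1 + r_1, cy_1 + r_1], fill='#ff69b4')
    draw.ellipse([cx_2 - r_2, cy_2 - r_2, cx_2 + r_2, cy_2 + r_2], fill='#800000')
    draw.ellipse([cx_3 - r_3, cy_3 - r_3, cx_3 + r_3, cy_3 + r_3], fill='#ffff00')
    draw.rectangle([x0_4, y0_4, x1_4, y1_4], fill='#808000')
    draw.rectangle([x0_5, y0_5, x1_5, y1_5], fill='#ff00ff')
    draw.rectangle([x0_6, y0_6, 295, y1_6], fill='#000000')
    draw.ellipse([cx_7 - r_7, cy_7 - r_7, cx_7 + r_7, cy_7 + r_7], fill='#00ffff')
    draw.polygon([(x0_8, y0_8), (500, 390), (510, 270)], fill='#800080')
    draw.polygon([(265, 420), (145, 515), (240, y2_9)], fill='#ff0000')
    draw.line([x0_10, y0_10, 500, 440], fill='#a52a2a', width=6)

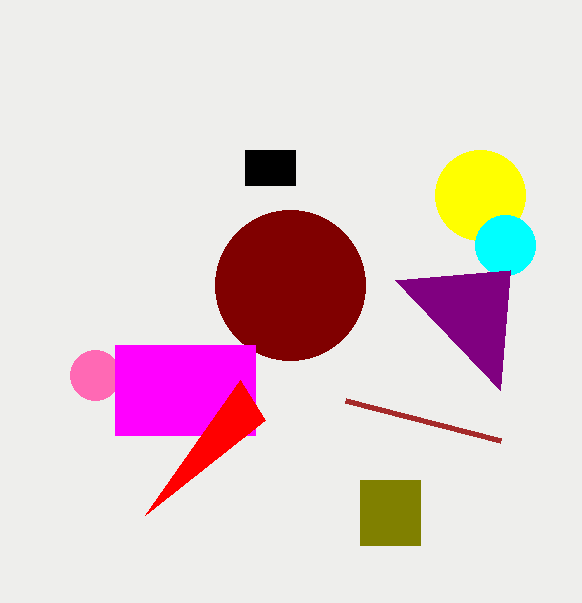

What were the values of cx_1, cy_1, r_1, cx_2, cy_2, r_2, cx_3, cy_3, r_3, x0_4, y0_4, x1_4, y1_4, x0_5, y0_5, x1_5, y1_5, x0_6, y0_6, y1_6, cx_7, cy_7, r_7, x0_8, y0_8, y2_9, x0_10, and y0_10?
cx_1 = 95
cy_1 = 375
r_1 = 25
cx_2 = 290
cy_2 = 285
r_2 = 75
cx_3 = 480
cy_3 = 195
r_3 = 45
x0_4 = 360
y0_4 = 480
x1_4 = 420
y1_4 = 545
x0_5 = 115
y0_5 = 345
x1_5 = 255
y1_5 = 435
x0_6 = 245
y0_6 = 150
y1_6 = 185
cx_7 = 505
cy_7 = 245
r_7 = 30
x0_8 = 395
y0_8 = 280
y2_9 = 380
x0_10 = 345
y0_10 = 400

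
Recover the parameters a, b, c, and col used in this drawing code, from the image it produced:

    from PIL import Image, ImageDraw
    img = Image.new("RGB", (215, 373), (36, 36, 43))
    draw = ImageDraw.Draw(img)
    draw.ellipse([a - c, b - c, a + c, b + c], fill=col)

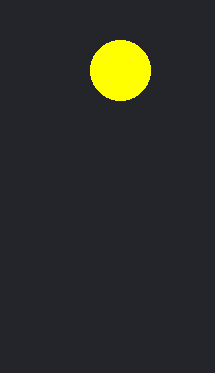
a = 120, b = 70, c = 30, col = 'yellow'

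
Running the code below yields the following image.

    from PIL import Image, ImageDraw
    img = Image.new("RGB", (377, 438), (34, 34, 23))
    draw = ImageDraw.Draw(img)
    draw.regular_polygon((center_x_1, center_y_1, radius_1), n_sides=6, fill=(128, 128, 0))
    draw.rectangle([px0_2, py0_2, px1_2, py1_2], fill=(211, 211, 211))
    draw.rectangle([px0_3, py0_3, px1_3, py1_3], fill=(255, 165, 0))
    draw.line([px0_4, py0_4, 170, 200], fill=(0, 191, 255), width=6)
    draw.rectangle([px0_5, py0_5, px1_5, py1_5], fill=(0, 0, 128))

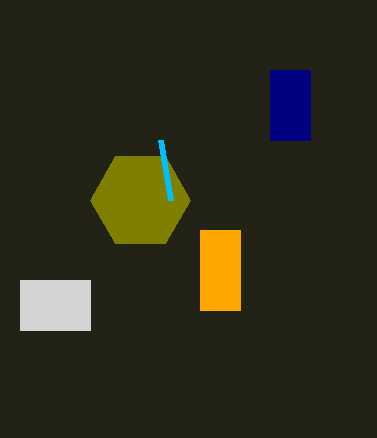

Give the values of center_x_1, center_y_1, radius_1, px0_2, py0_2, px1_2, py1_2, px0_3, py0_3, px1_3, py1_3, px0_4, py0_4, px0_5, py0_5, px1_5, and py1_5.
center_x_1 = 140
center_y_1 = 200
radius_1 = 50
px0_2 = 20
py0_2 = 280
px1_2 = 90
py1_2 = 330
px0_3 = 200
py0_3 = 230
px1_3 = 240
py1_3 = 310
px0_4 = 160
py0_4 = 140
px0_5 = 270
py0_5 = 70
px1_5 = 310
py1_5 = 140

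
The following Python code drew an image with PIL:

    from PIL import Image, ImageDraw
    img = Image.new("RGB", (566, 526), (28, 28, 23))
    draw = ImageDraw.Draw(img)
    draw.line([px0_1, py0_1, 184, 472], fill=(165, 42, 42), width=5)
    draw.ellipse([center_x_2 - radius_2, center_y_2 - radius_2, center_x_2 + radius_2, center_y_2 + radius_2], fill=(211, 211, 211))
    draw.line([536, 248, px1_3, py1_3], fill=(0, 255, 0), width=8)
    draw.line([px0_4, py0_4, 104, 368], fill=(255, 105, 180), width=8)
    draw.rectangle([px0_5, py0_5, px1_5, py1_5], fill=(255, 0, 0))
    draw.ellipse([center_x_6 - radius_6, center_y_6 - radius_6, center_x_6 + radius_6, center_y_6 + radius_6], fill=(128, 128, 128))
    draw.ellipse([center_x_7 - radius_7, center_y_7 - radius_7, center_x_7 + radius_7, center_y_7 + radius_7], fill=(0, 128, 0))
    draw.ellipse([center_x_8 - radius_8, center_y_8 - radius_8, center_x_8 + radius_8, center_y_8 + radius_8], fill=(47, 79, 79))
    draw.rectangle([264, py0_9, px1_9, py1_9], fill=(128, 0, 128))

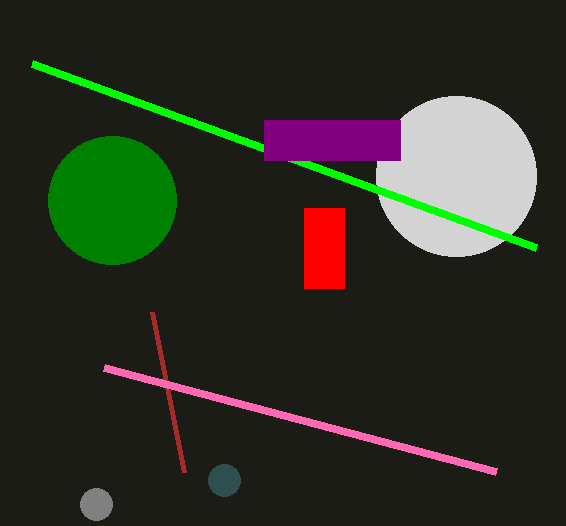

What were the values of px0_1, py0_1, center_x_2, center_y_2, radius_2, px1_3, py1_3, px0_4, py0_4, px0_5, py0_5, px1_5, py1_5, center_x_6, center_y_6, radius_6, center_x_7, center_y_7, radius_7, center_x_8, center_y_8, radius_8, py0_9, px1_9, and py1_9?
px0_1 = 152; py0_1 = 312; center_x_2 = 456; center_y_2 = 176; radius_2 = 80; px1_3 = 32; py1_3 = 64; px0_4 = 496; py0_4 = 472; px0_5 = 304; py0_5 = 208; px1_5 = 344; py1_5 = 288; center_x_6 = 96; center_y_6 = 504; radius_6 = 16; center_x_7 = 112; center_y_7 = 200; radius_7 = 64; center_x_8 = 224; center_y_8 = 480; radius_8 = 16; py0_9 = 120; px1_9 = 400; py1_9 = 160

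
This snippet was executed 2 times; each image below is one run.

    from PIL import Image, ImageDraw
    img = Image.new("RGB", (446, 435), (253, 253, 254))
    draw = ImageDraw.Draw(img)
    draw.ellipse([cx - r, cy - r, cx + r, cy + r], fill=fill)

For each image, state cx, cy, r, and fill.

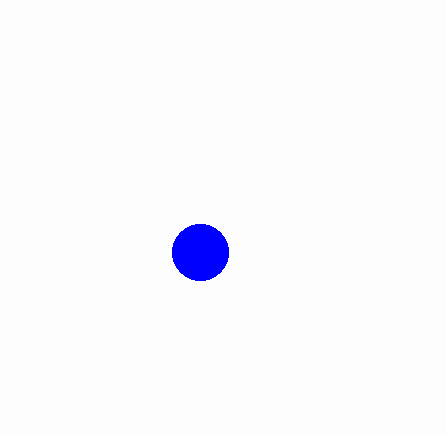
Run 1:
cx = 200, cy = 252, r = 28, fill = 'blue'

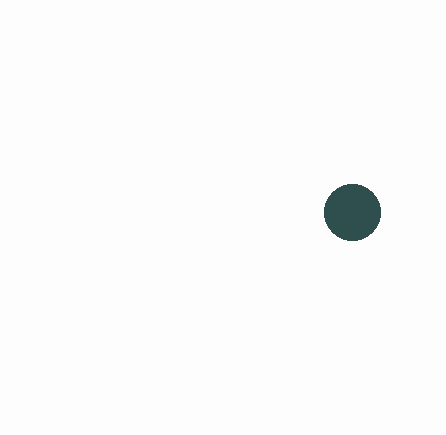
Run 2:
cx = 352
cy = 212
r = 28
fill = 'darkslategray'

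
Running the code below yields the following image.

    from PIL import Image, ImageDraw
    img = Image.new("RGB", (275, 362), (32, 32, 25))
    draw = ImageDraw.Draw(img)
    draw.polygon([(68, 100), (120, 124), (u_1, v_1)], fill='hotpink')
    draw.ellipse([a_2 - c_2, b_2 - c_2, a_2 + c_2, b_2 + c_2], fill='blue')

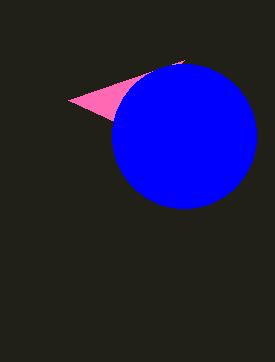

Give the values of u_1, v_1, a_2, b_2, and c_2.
u_1 = 184
v_1 = 60
a_2 = 184
b_2 = 136
c_2 = 72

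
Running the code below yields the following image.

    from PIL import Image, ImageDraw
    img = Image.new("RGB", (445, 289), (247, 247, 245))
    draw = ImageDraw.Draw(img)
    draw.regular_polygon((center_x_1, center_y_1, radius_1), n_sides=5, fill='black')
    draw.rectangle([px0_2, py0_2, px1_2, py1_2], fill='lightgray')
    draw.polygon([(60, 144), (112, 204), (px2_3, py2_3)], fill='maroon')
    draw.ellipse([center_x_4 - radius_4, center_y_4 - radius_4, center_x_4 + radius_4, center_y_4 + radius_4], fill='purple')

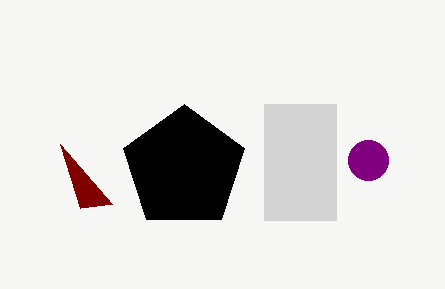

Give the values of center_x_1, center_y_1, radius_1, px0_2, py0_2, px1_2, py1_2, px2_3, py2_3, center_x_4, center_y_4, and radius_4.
center_x_1 = 184, center_y_1 = 168, radius_1 = 64, px0_2 = 264, py0_2 = 104, px1_2 = 336, py1_2 = 220, px2_3 = 80, py2_3 = 208, center_x_4 = 368, center_y_4 = 160, radius_4 = 20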